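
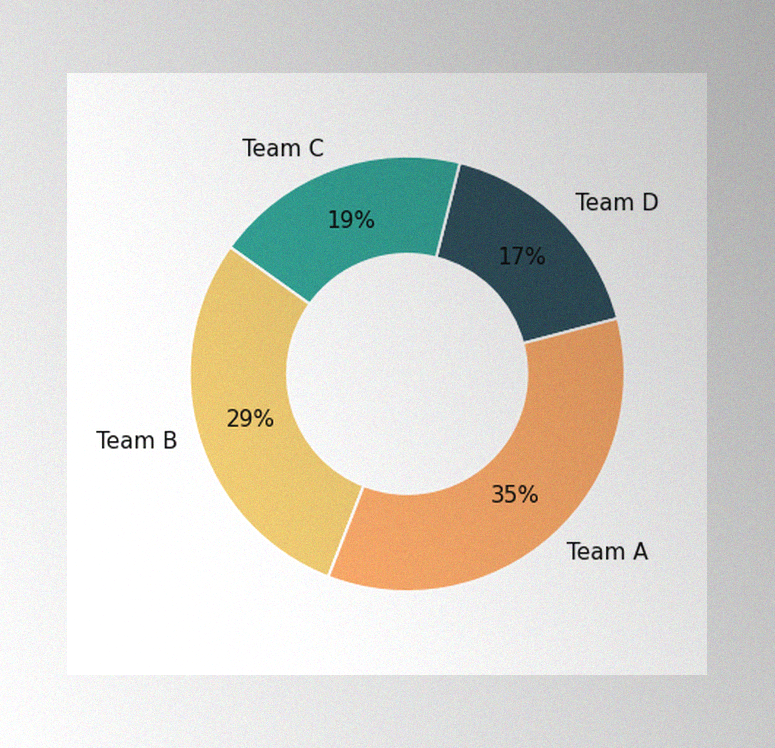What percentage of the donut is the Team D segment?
The image has some photo noise and uneven lighting. The Team D segment takes up 17% of the ring.

17%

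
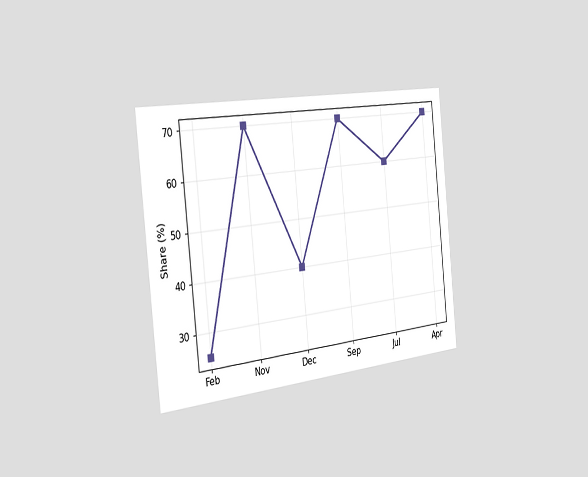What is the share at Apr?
The chart is tilted about 6° counter-clockwise and viewed slightly from the left. At Apr, the line is at 70%.

70%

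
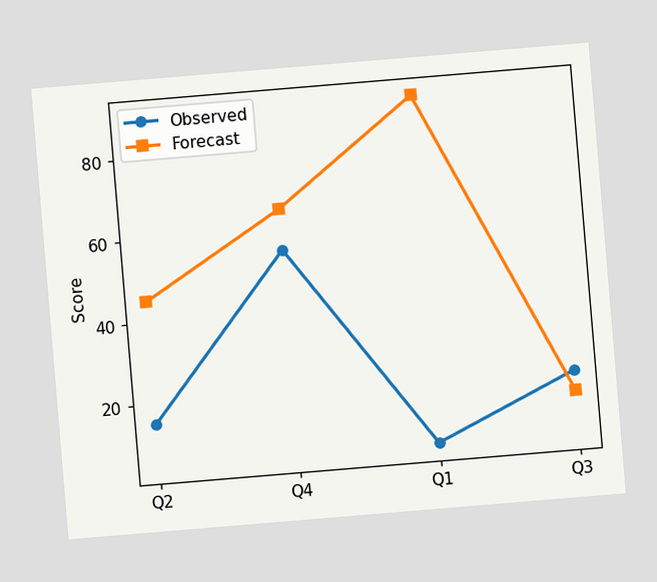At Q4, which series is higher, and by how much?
The chart is tilted about 5° counter-clockwise. At Q4, Forecast sits above the other line by 10.

Forecast, by 10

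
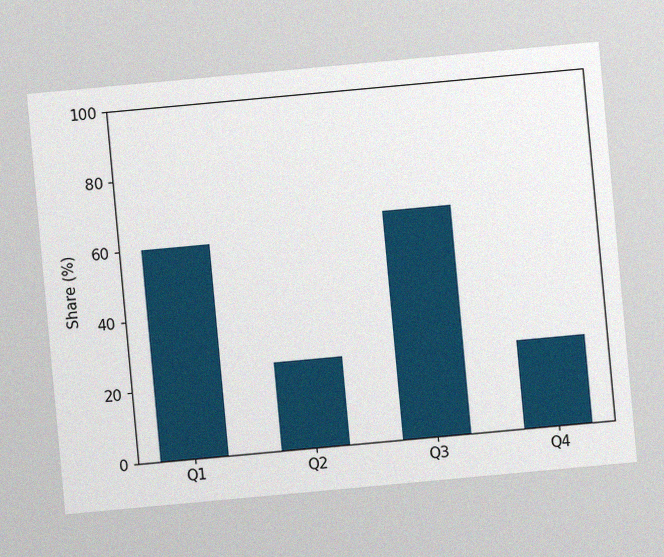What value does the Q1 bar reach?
60%

The chart is tilted about 5° counter-clockwise, with some photo noise. Reading along the chart's y-axis, the Q1 bar reaches 60%.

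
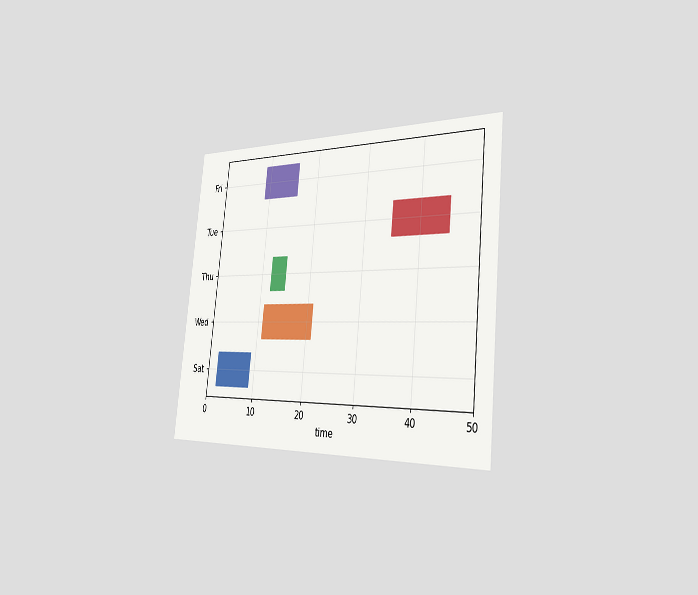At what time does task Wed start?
11

The chart is tilted about 6° clockwise and viewed slightly from the right. The Wed bar begins at t=11.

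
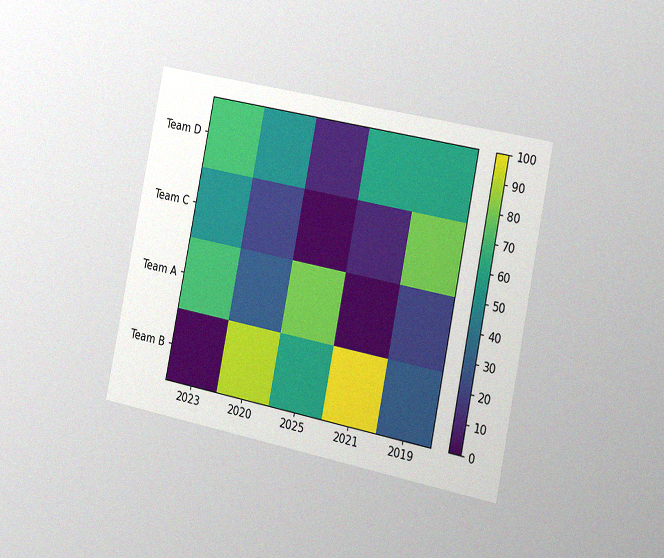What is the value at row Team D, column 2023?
The chart is tilted about 11° clockwise and viewed slightly from the right, with some photo noise. Matching cell (Team D, 2023) against the colorbar gives 70.

70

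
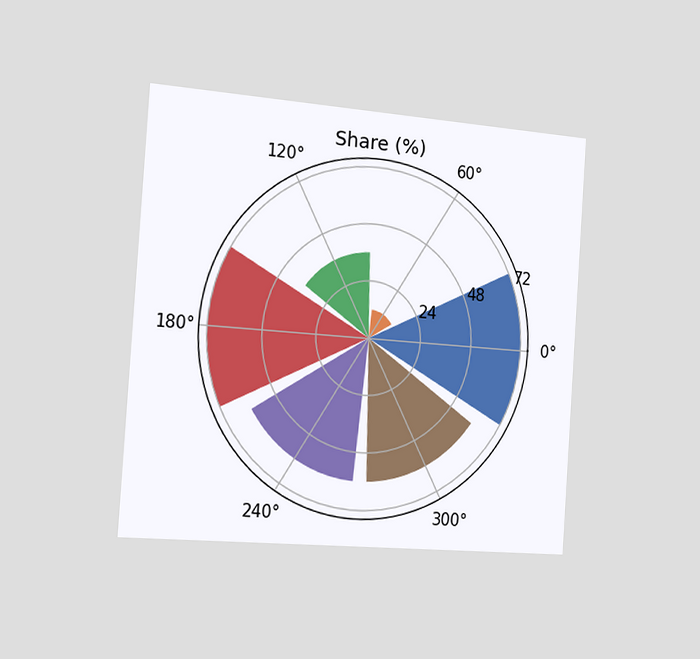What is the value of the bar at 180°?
72%

The chart is tilted about 4° clockwise and viewed slightly from the left. The bar at 180° reaches 72% on the radial axis.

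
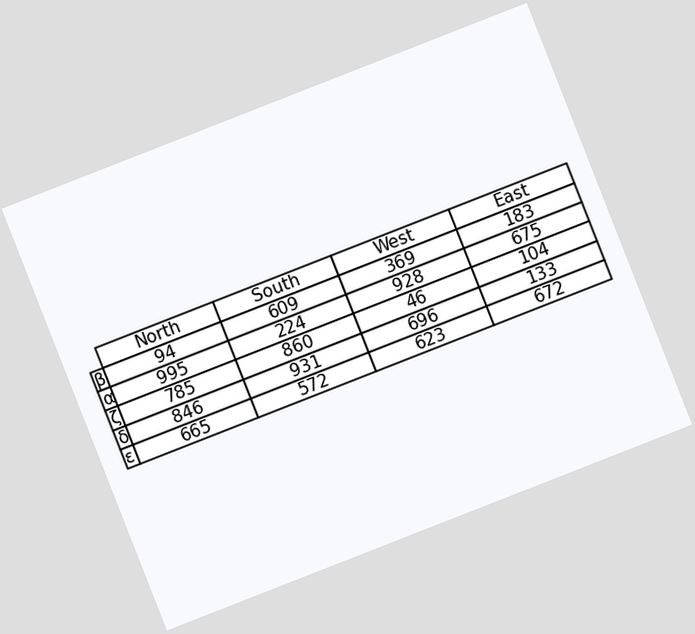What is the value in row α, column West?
928

The chart is tilted about 21° counter-clockwise. The (α, West) cell reads 928.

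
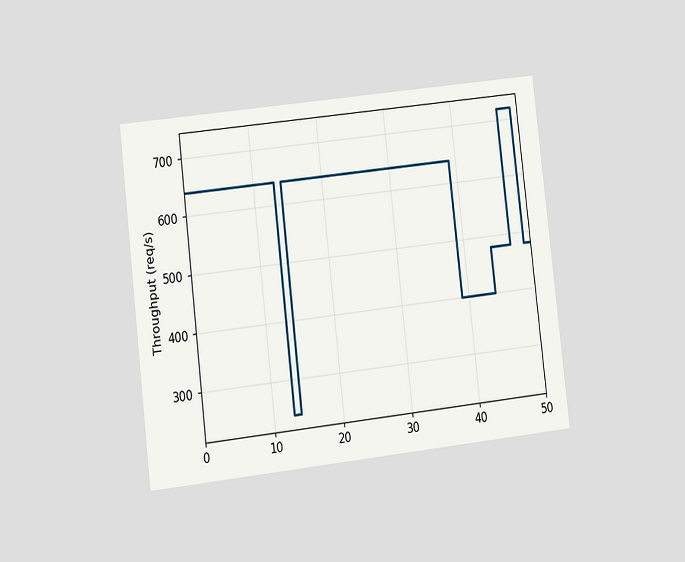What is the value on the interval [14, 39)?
The chart is tilted about 7° counter-clockwise and viewed at a slight angle. On [14, 39) the step sits at 640req/s.

640req/s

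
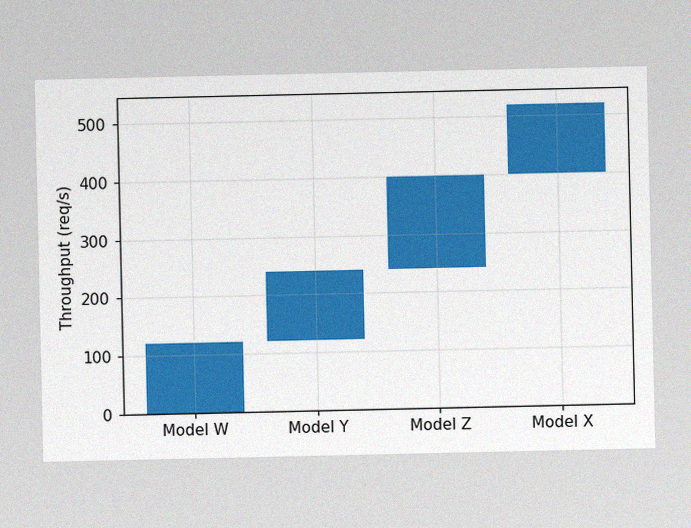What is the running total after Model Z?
400req/s

The image has some photo noise and uneven lighting. After Model Z the running total reaches 400req/s.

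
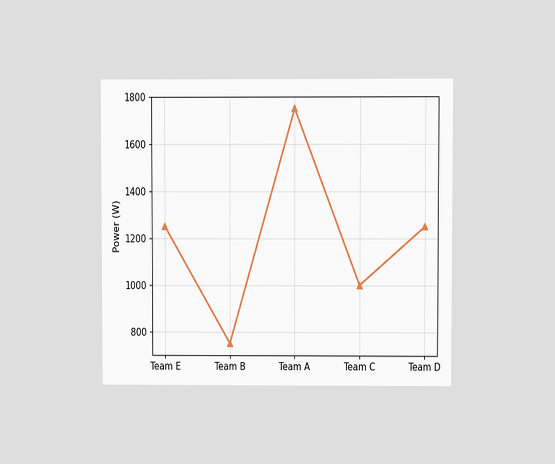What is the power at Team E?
The chart is viewed at a slight angle. At Team E, the line is at 1250W.

1250W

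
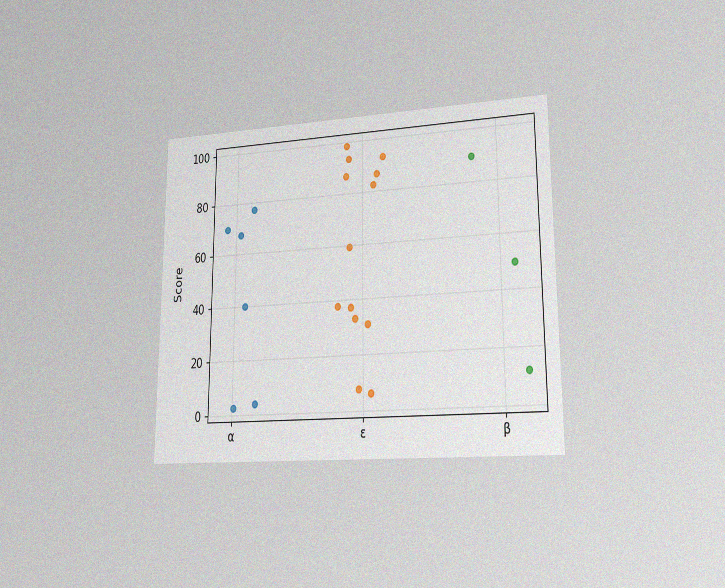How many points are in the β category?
3

The chart is viewed at a slight angle, with some photo noise. Counting the markers in the β column gives 3.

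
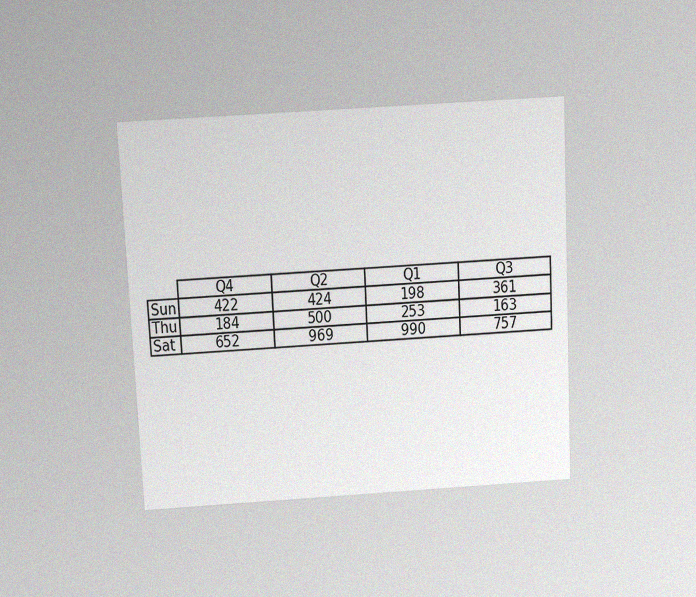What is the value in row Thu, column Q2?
500

The chart is tilted about 3° counter-clockwise and viewed slightly from above, with some photo noise. The (Thu, Q2) cell reads 500.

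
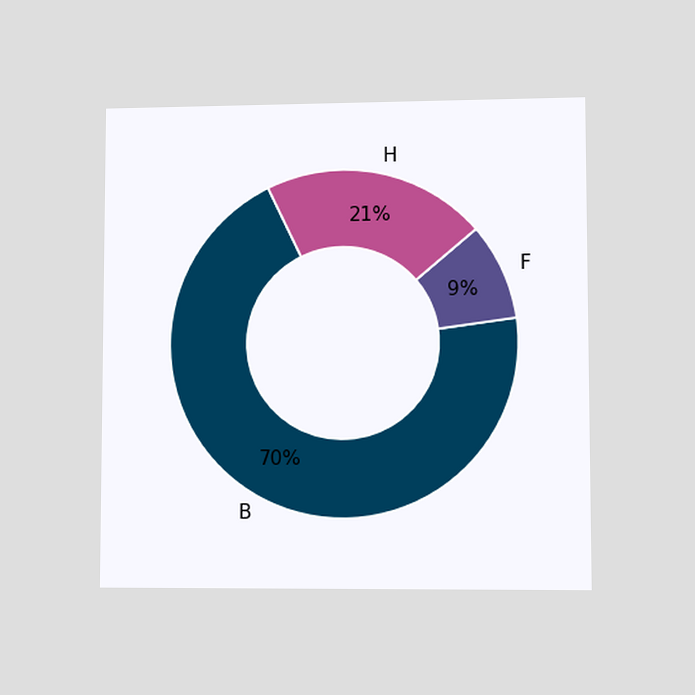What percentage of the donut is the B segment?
70%

The chart is viewed at a slight angle. The B segment takes up 70% of the ring.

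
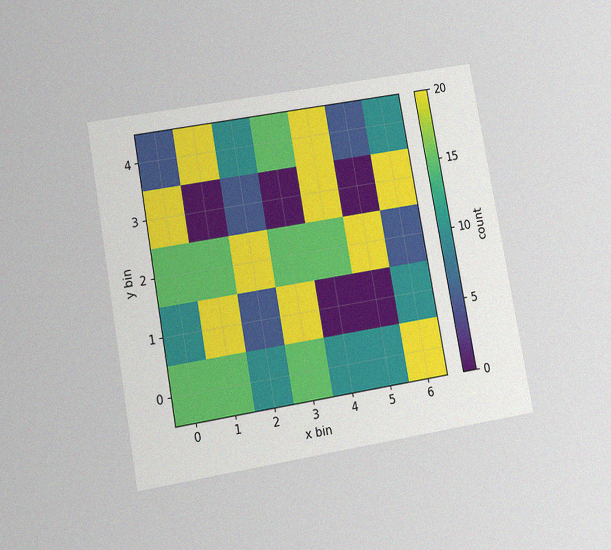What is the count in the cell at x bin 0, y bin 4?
The chart is tilted about 10° counter-clockwise and viewed slightly from below, with some photo noise. Matching the cell (0, 4) against the colorbar gives 5.

5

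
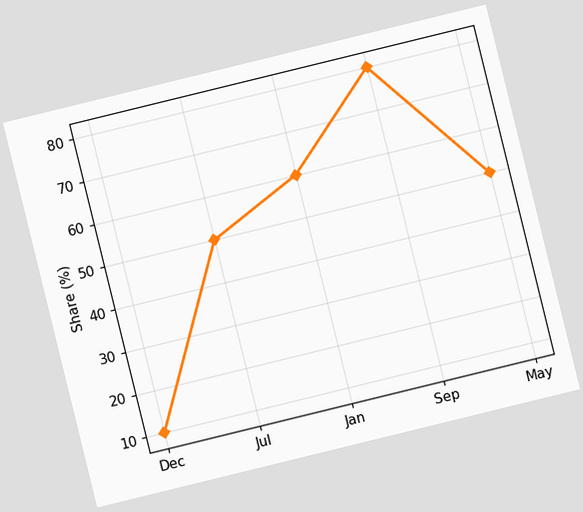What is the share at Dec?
The chart is tilted about 14° counter-clockwise. At Dec, the line is at 10%.

10%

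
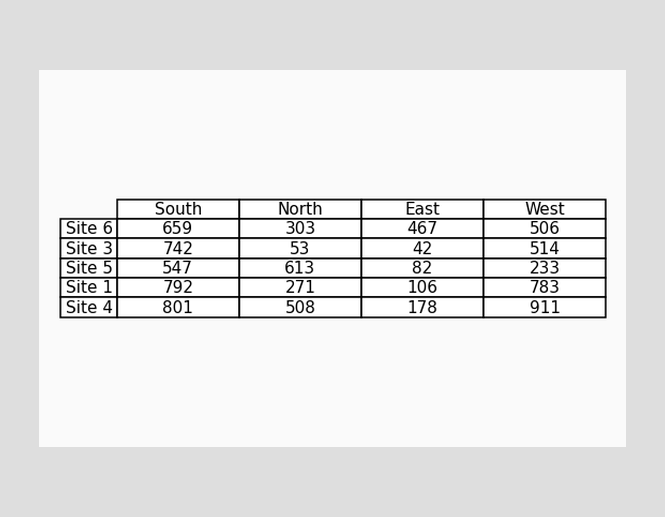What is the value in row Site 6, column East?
467

The (Site 6, East) cell reads 467.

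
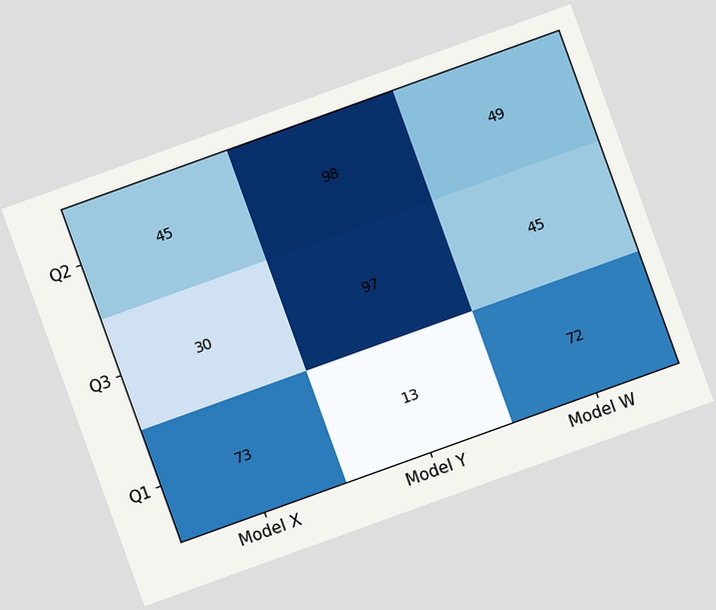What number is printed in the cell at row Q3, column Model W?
The chart is tilted about 20° counter-clockwise. The (Q3, Model W) cell reads 45.

45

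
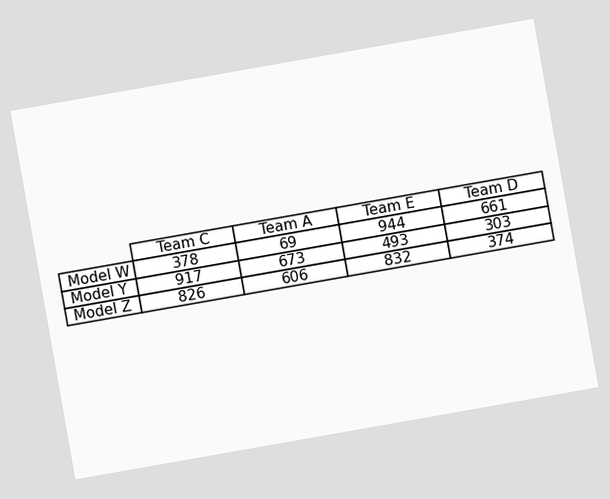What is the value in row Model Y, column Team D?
303

The chart is tilted about 10° counter-clockwise. The (Model Y, Team D) cell reads 303.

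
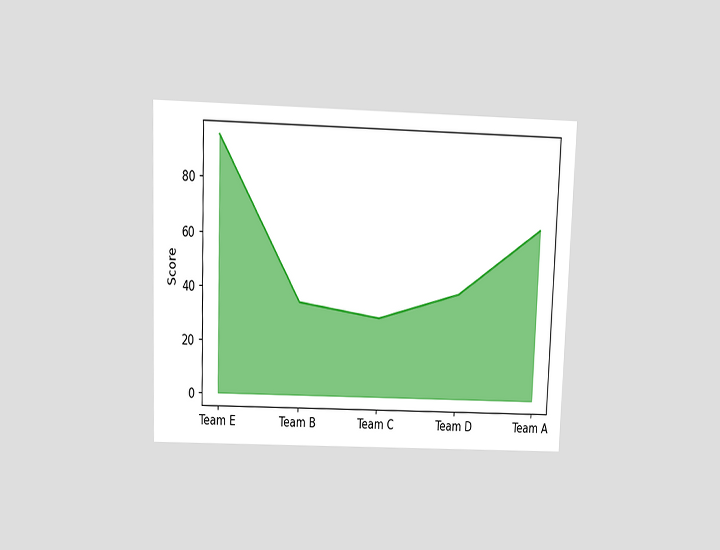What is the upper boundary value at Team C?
30

The chart is tilted about 2° clockwise and viewed slightly from above. At Team C the upper boundary is at 30.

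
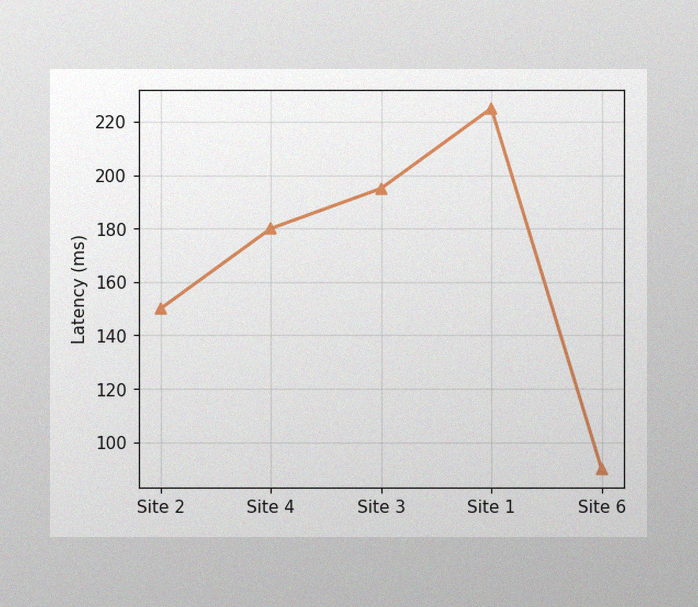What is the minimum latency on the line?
The image has some photo noise and uneven lighting. The lowest point is at Site 6, and reading across to the y-axis gives 90ms.

90ms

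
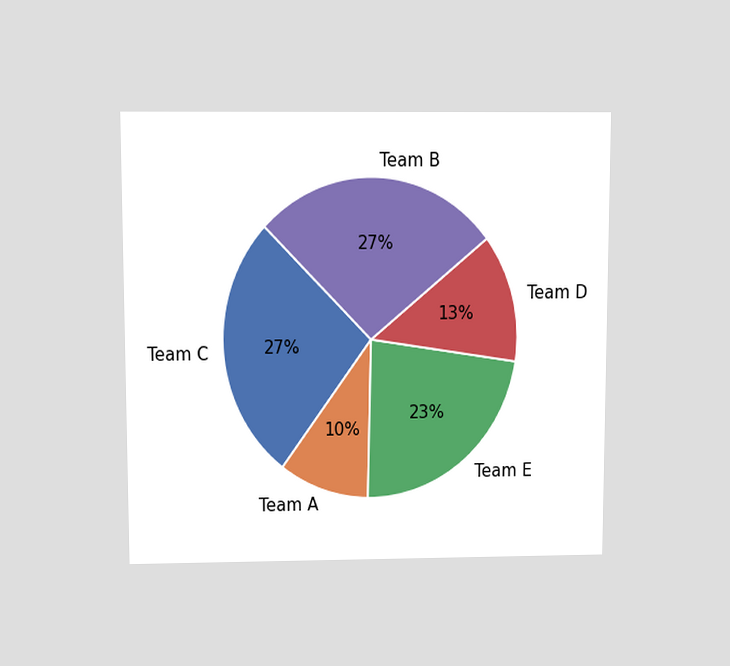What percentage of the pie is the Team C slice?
The chart is viewed slightly from above. The Team C slice takes up 27% of the pie.

27%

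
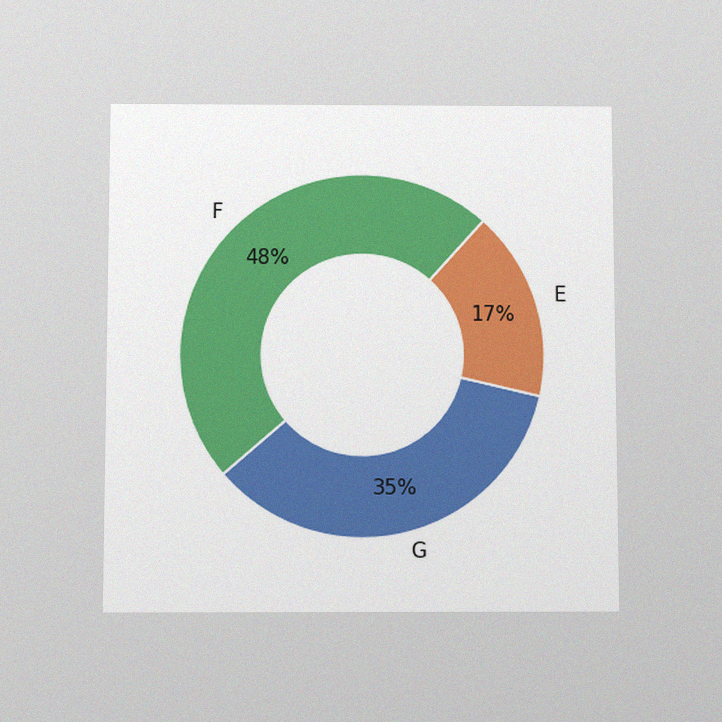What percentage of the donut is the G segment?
The chart is viewed slightly from below, with some photo noise. The G segment takes up 35% of the ring.

35%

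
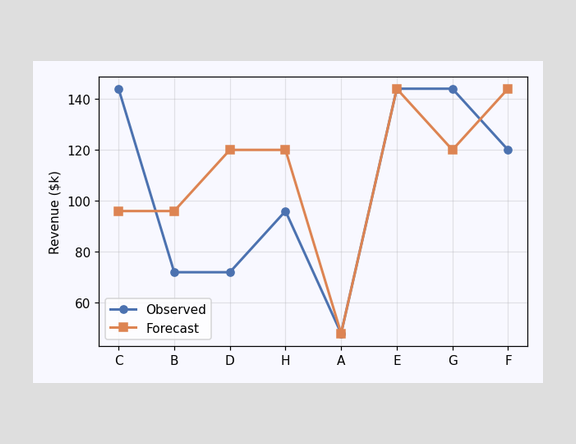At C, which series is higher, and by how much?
At C, Observed sits above the other line by $48k.

Observed, by $48k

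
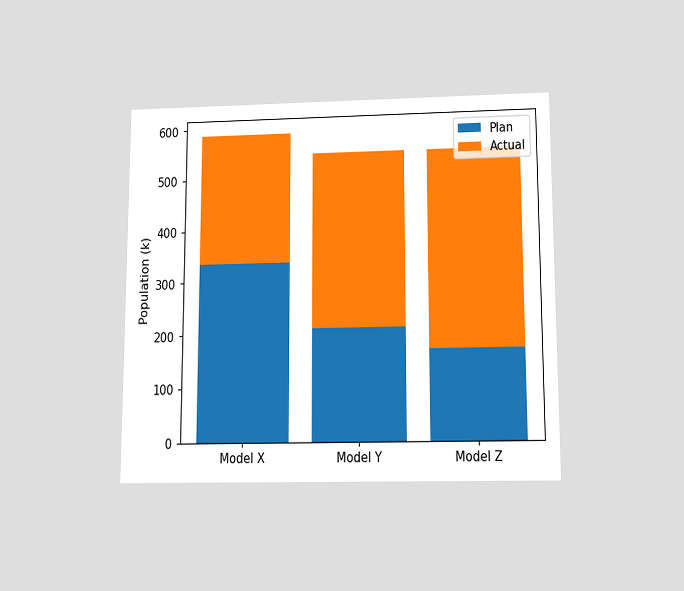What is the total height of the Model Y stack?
The chart is viewed slightly from below. The Model Y stack's top reaches 546k on the y-axis.

546k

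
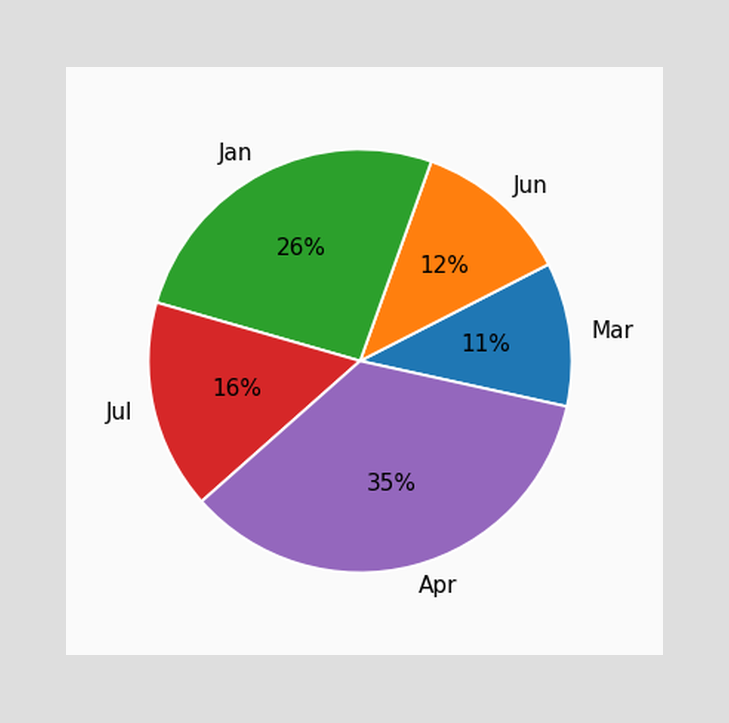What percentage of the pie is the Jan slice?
26%

The Jan slice takes up 26% of the pie.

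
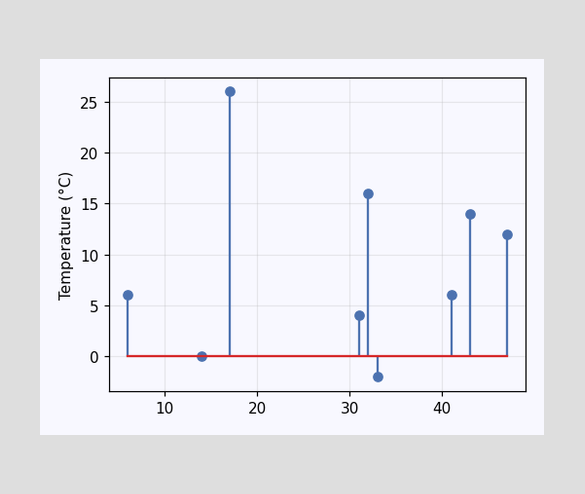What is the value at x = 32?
The stem at x=32 reaches 16°C.

16°C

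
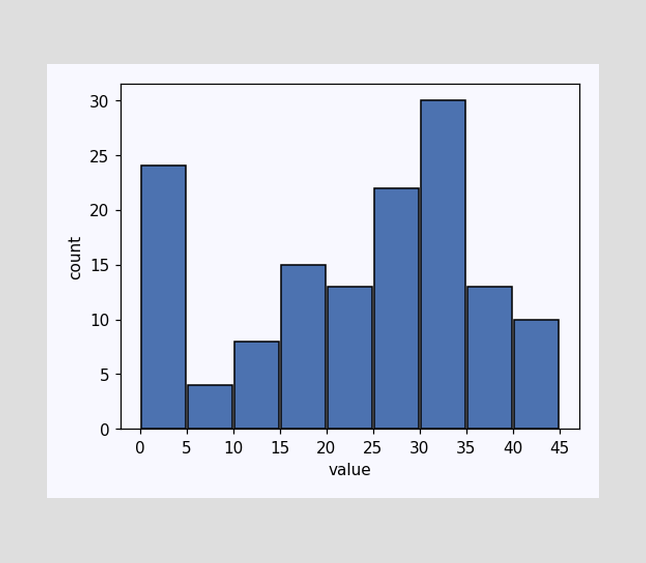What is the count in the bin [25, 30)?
22

The [25, 30) bin has height 22.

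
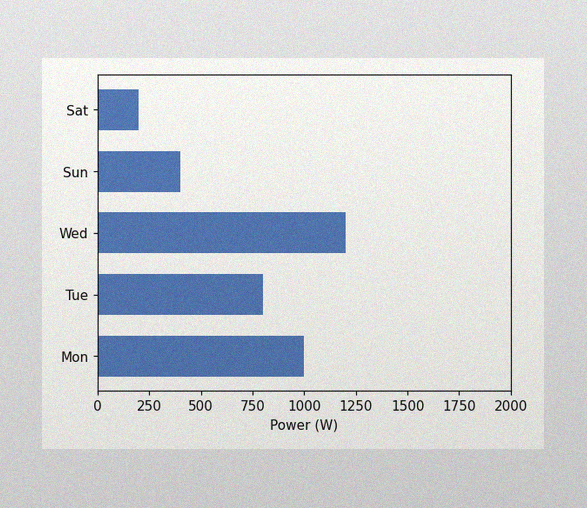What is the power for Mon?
1000W

The image has some photo noise and uneven lighting. Reading along the chart's x-axis, the Mon bar reaches 1000W.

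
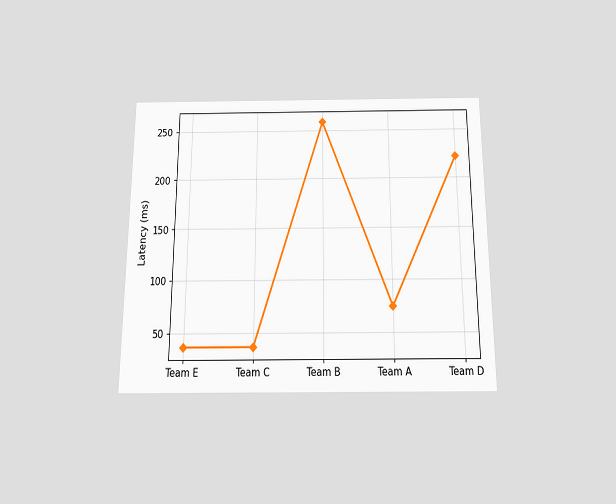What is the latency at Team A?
The chart is viewed slightly from below. At Team A, the line is at 74ms.

74ms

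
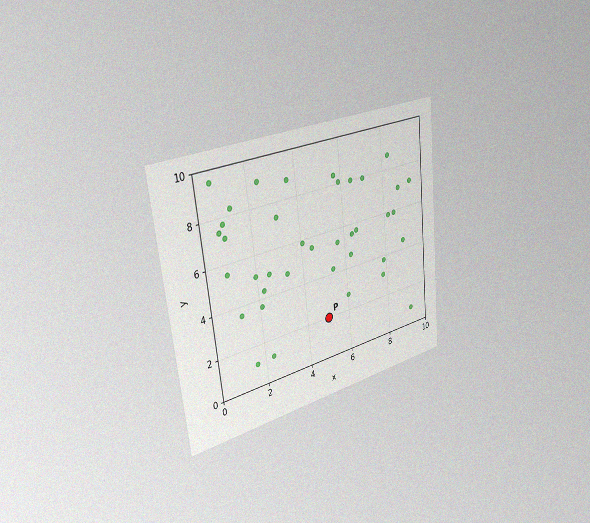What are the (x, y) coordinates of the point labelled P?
(5, 2)

The chart is tilted about 6° counter-clockwise and viewed slightly from the left, with some photo noise. Following the gridlines from P to each axis, P sits at (5, 2).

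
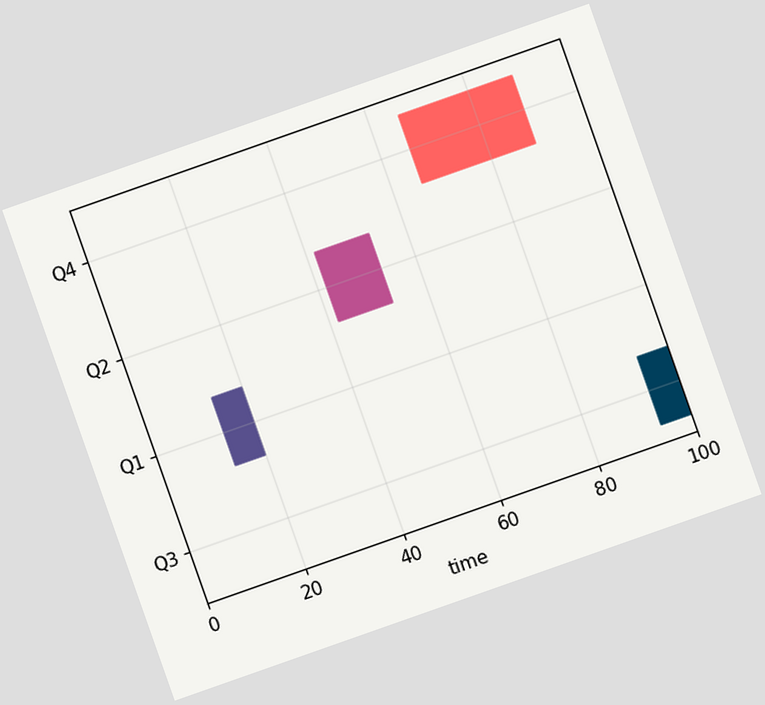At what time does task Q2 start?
The chart is tilted about 19° counter-clockwise. The Q2 bar begins at t=42.

42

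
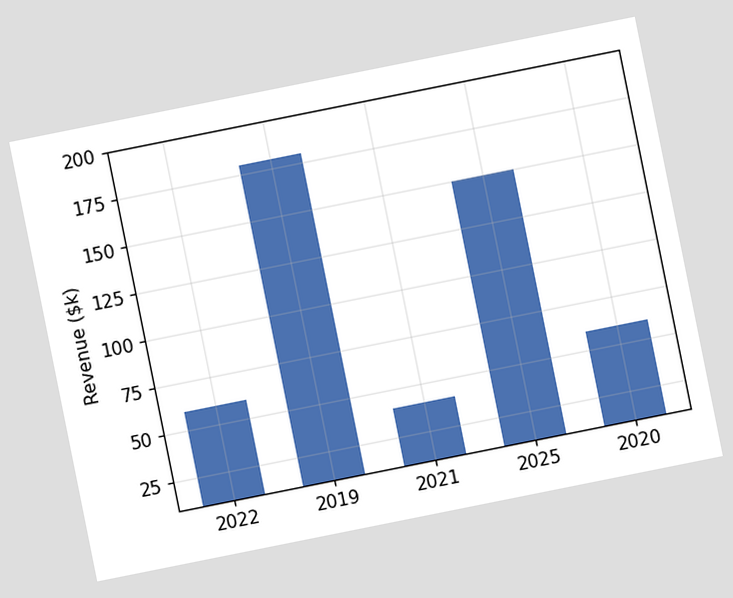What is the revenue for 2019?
The chart is tilted about 11° counter-clockwise. Reading along the chart's y-axis, the 2019 bar reaches $180k.

$180k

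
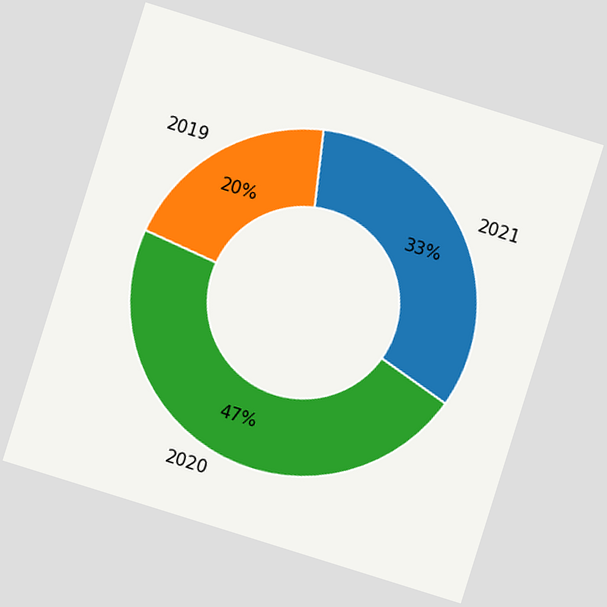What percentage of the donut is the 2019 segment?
20%

The chart is tilted about 17° clockwise. The 2019 segment takes up 20% of the ring.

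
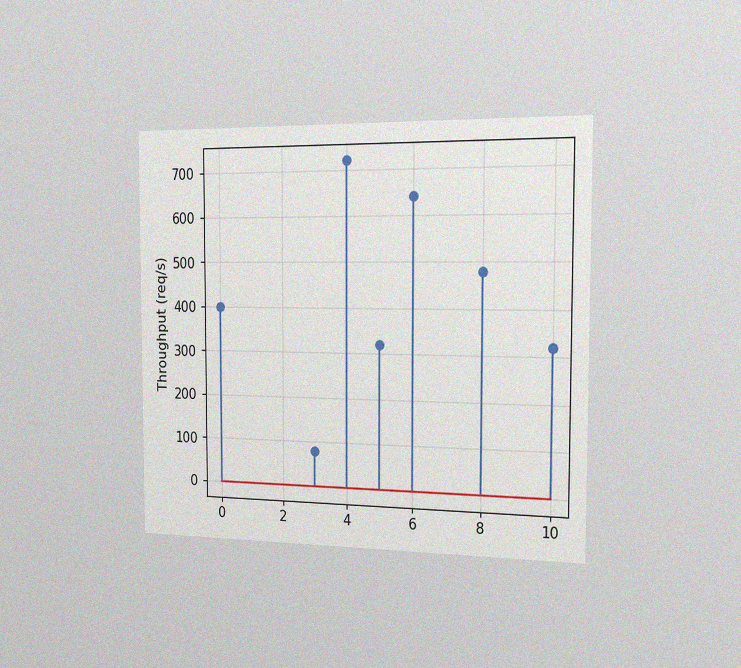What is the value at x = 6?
640req/s

The chart is viewed slightly from the right, with some photo noise. The stem at x=6 reaches 640req/s.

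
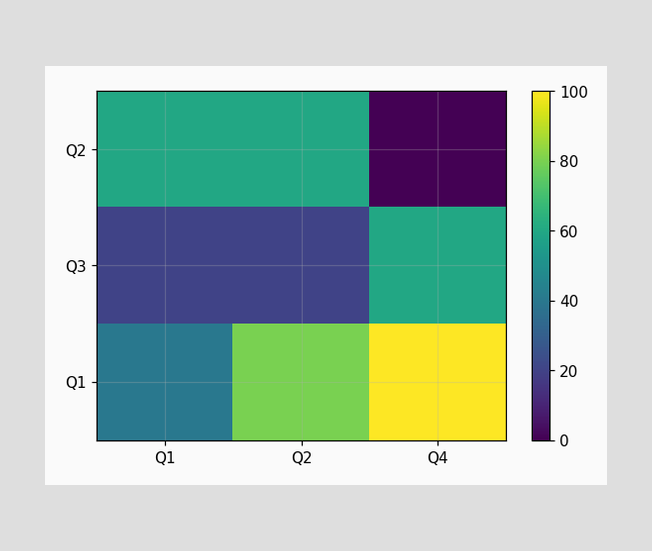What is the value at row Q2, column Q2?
60

Matching cell (Q2, Q2) against the colorbar gives 60.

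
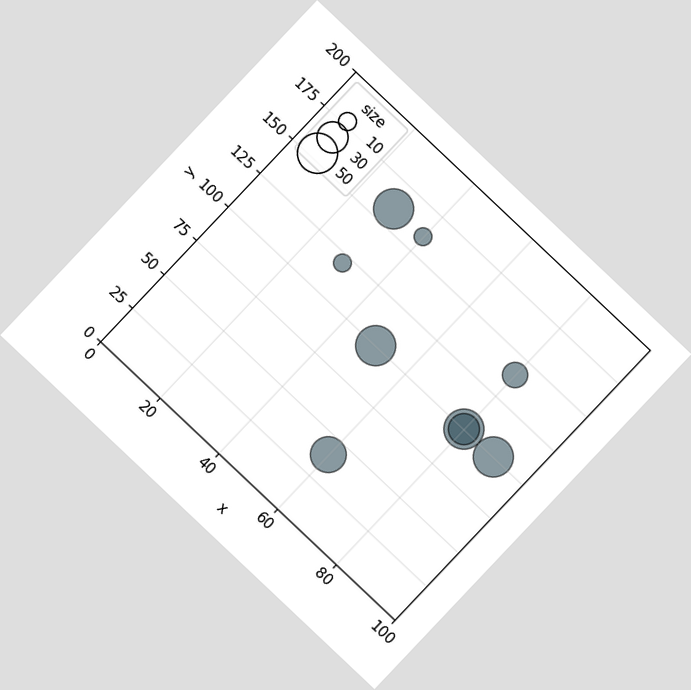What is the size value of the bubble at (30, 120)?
The chart is tilted about 43° clockwise. Matching the bubble at (30, 120) against the size legend gives 10.

10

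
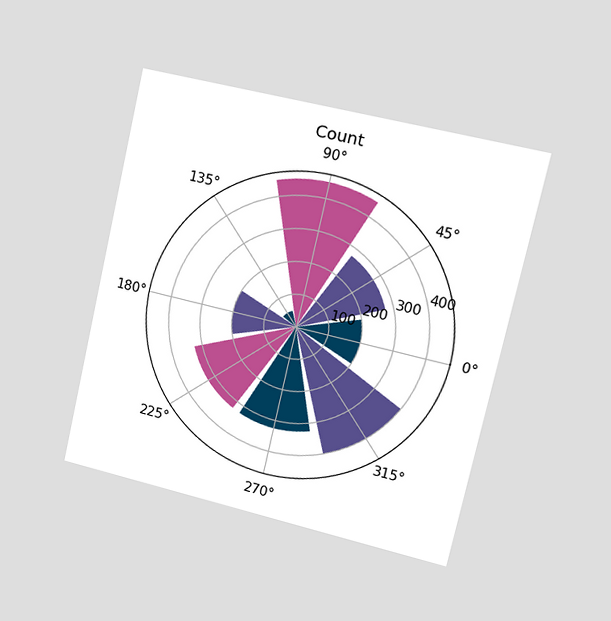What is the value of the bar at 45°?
275

The chart is tilted about 13° clockwise and viewed slightly from the right. The bar at 45° reaches 275 on the radial axis.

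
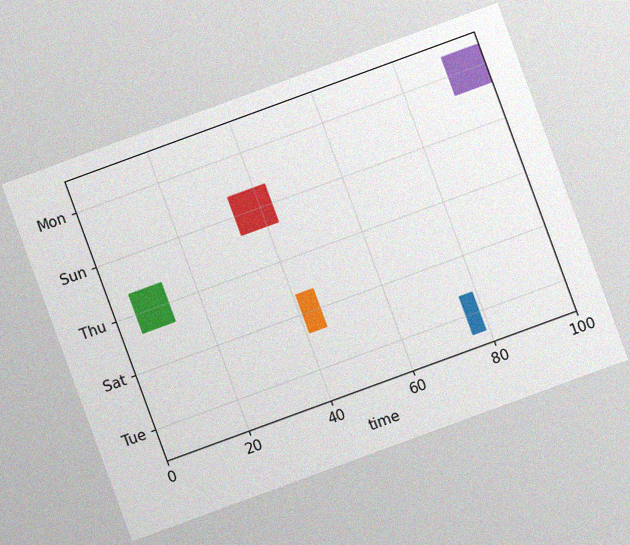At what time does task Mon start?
The chart is tilted about 20° counter-clockwise, with some photo noise. The Mon bar begins at t=91.

91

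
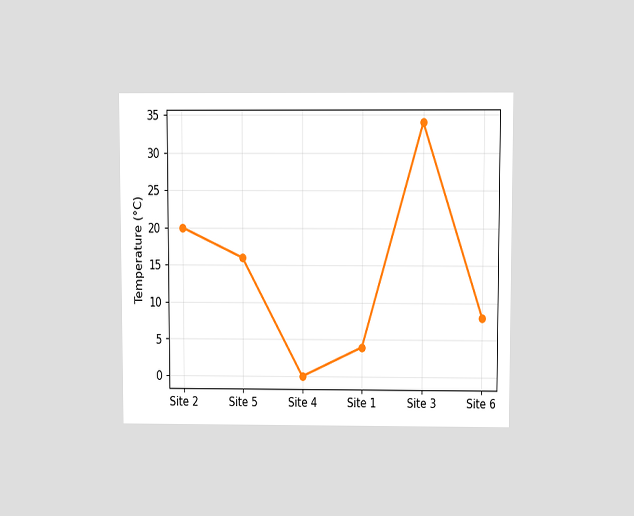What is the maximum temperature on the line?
34°C

The chart is viewed slightly from above. The highest point is at Site 3, and reading across to the y-axis gives 34°C.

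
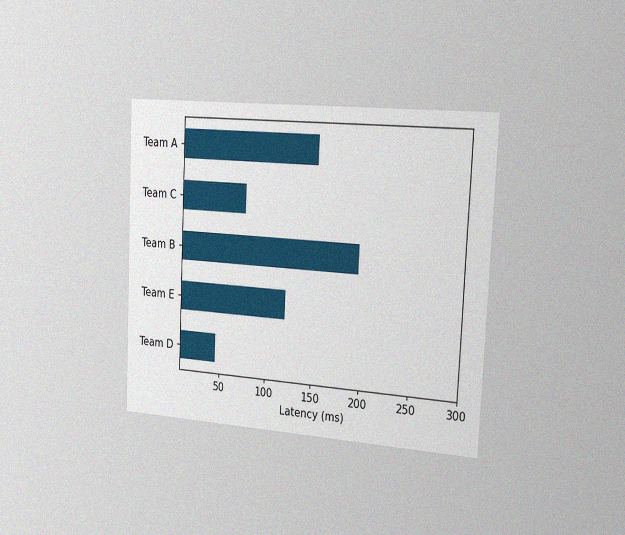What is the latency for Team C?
The chart is tilted about 3° clockwise and viewed slightly from the right, with some photo noise. Reading along the chart's x-axis, the Team C bar reaches 75ms.

75ms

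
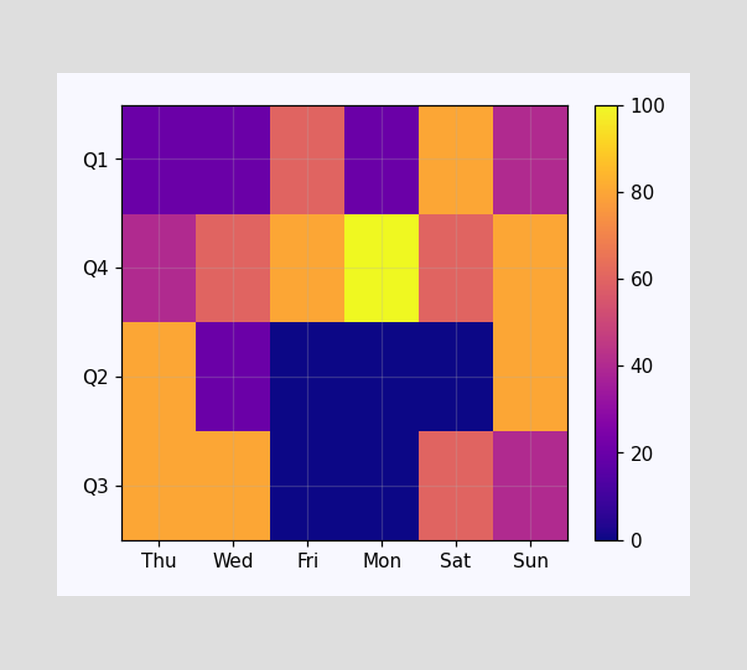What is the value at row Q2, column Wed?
20

Matching cell (Q2, Wed) against the colorbar gives 20.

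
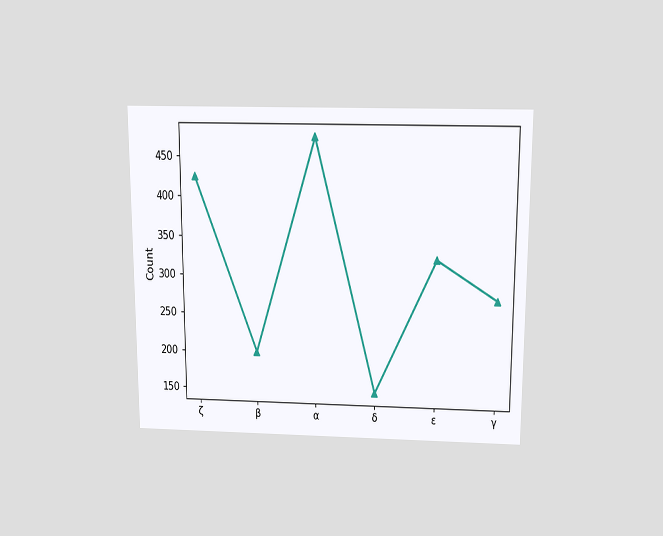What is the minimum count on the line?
The chart is viewed slightly from above. The lowest point is at δ, and reading across to the y-axis gives 150.

150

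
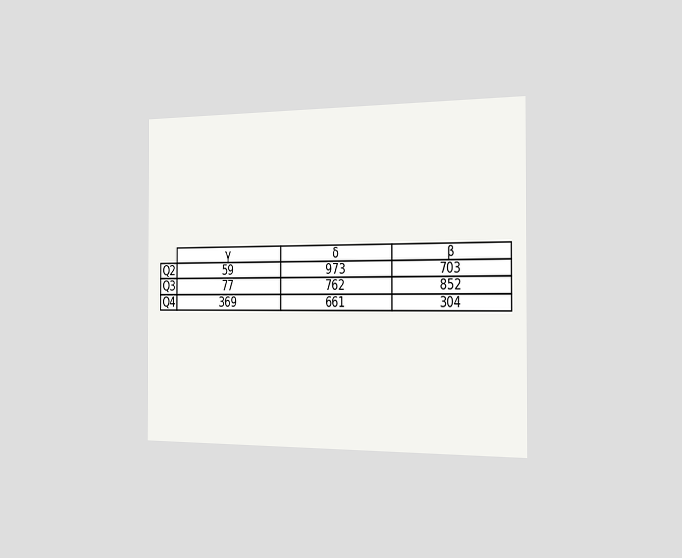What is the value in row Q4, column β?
The chart is viewed slightly from the right. The (Q4, β) cell reads 304.

304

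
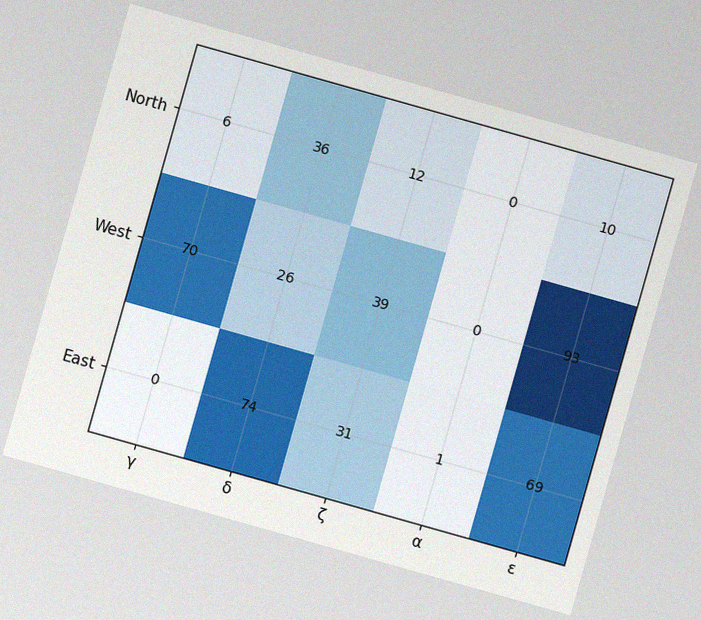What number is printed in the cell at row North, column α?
The chart is tilted about 16° clockwise, with some photo noise. The (North, α) cell reads 0.

0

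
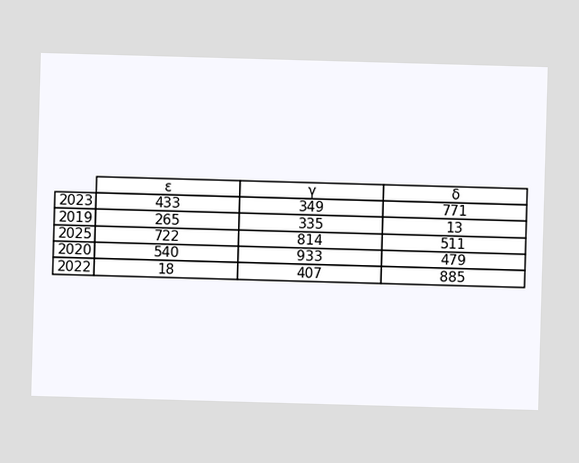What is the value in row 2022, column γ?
The (2022, γ) cell reads 407.

407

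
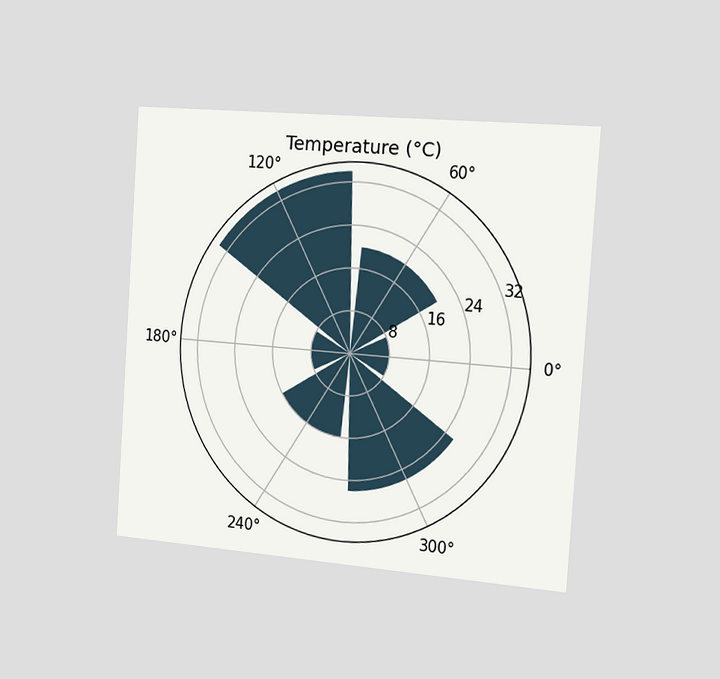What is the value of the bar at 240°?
16°C

The chart is tilted about 4° clockwise and viewed slightly from the right. The bar at 240° reaches 16°C on the radial axis.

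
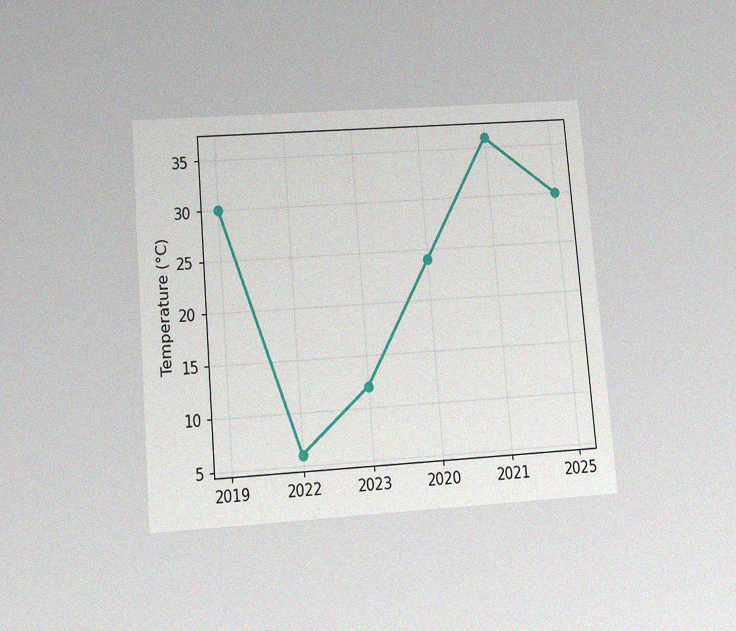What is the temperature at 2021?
The chart is tilted about 5° counter-clockwise and viewed slightly from below, with some photo noise. At 2021, the line is at 36°C.

36°C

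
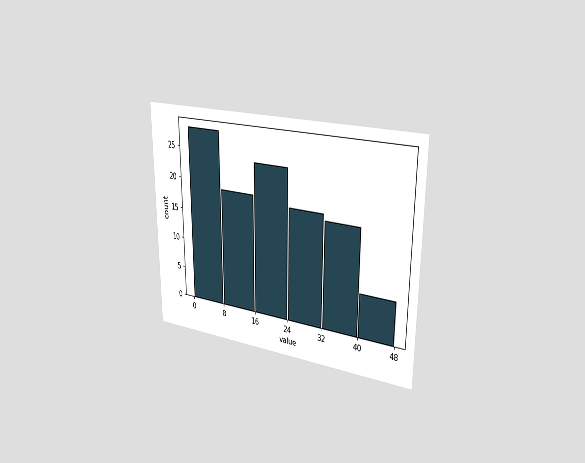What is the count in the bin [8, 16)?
The chart is viewed slightly from the right. The [8, 16) bin has height 19.

19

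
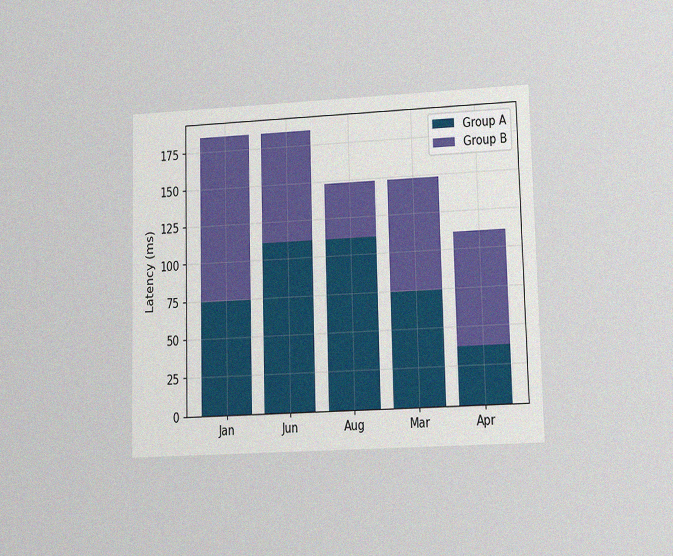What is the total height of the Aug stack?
148ms

The chart is viewed at a slight angle, with some photo noise. The Aug stack's top reaches 148ms on the y-axis.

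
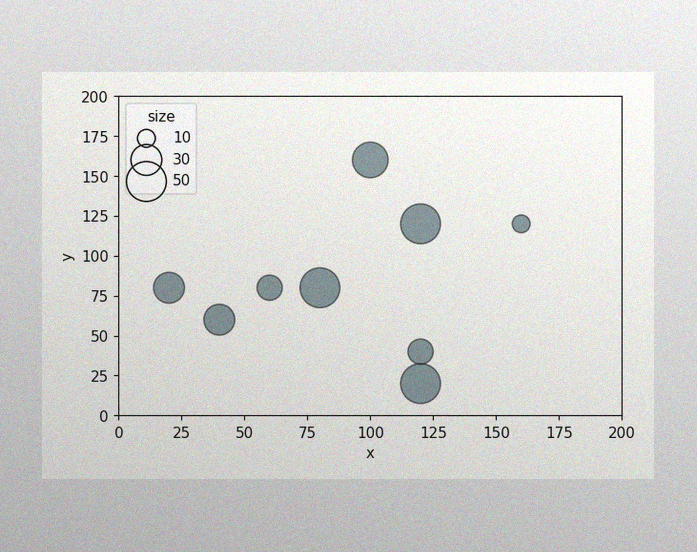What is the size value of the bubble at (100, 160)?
The image has some photo noise and uneven lighting. Matching the bubble at (100, 160) against the size legend gives 40.

40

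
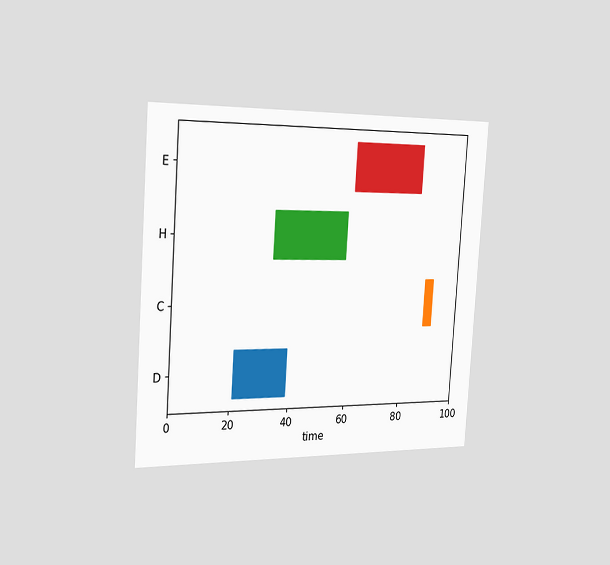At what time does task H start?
The chart is tilted about 4° clockwise and viewed slightly from the left. The H bar begins at t=33.

33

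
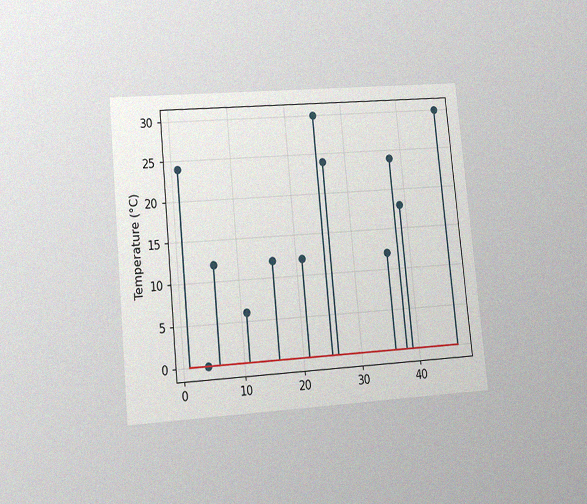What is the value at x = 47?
The chart is tilted about 5° counter-clockwise and viewed at a slight angle, with some photo noise. The stem at x=47 reaches 30°C.

30°C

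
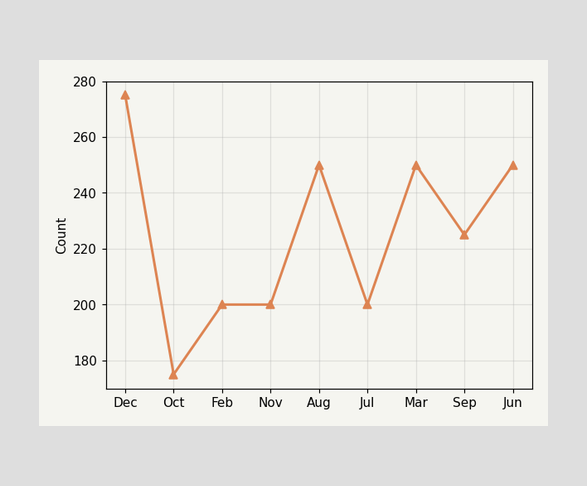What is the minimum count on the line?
The lowest point is at Oct, and reading across to the y-axis gives 175.

175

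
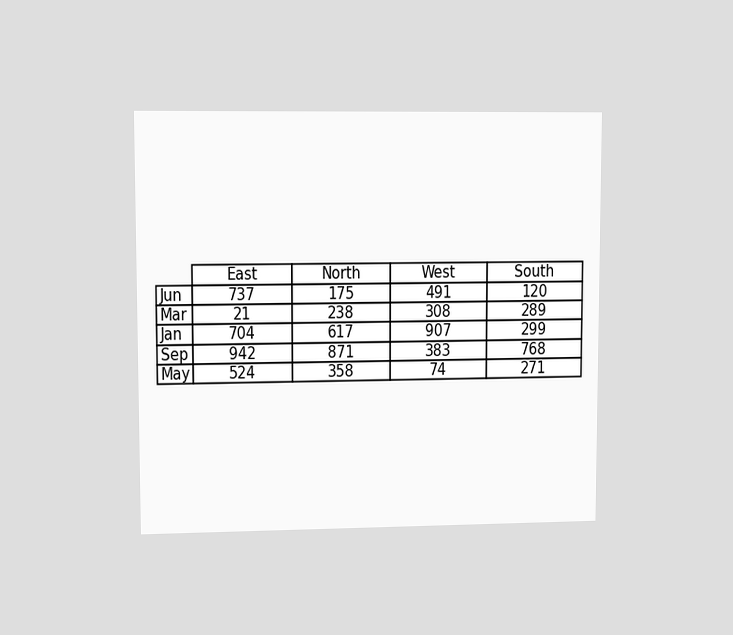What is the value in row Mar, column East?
21

The chart is viewed at a slight angle. The (Mar, East) cell reads 21.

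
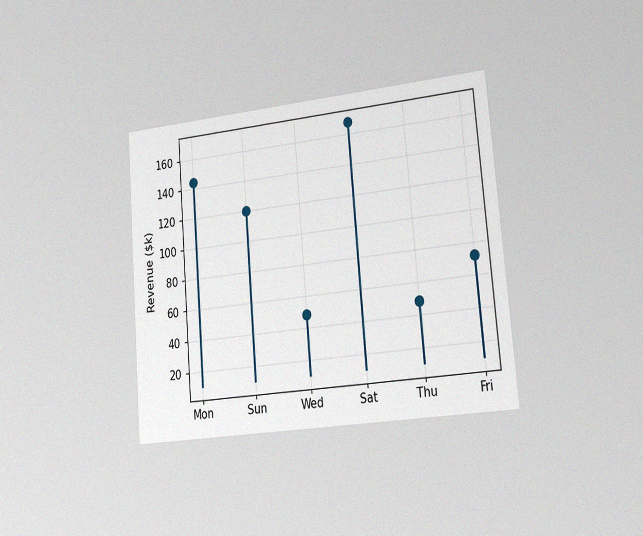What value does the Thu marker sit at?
$48k

The chart is tilted about 5° counter-clockwise and viewed slightly from the right, with some photo noise. The Thu marker sits at $48k.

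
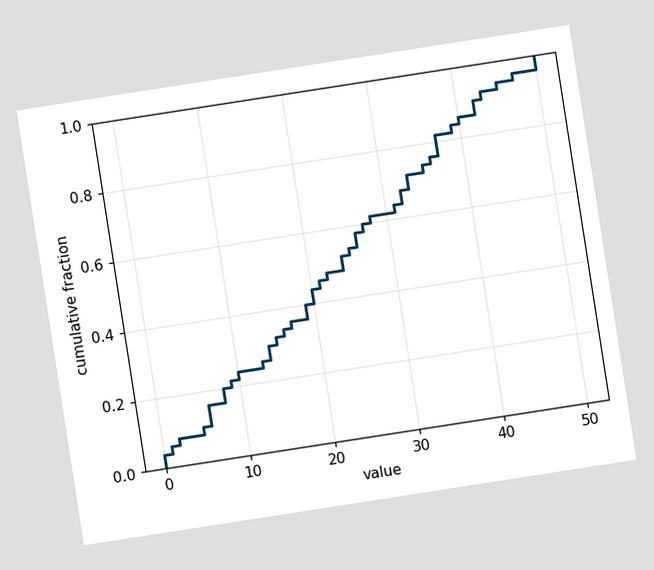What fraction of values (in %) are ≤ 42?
90%

The chart is tilted about 9° counter-clockwise. At x=42 the ECDF step is at 90%.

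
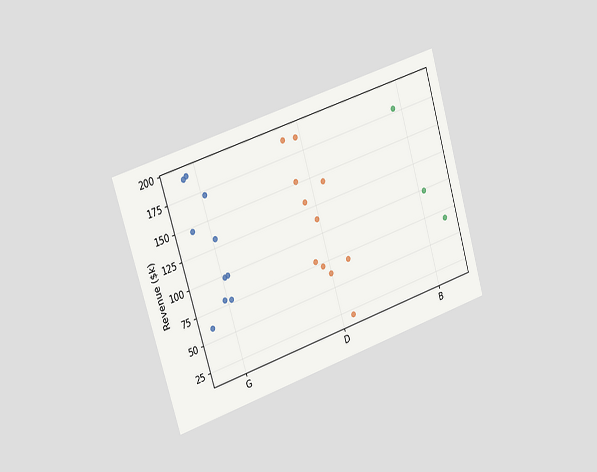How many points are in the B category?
3

The chart is tilted about 17° counter-clockwise and viewed slightly from the left. Counting the markers in the B column gives 3.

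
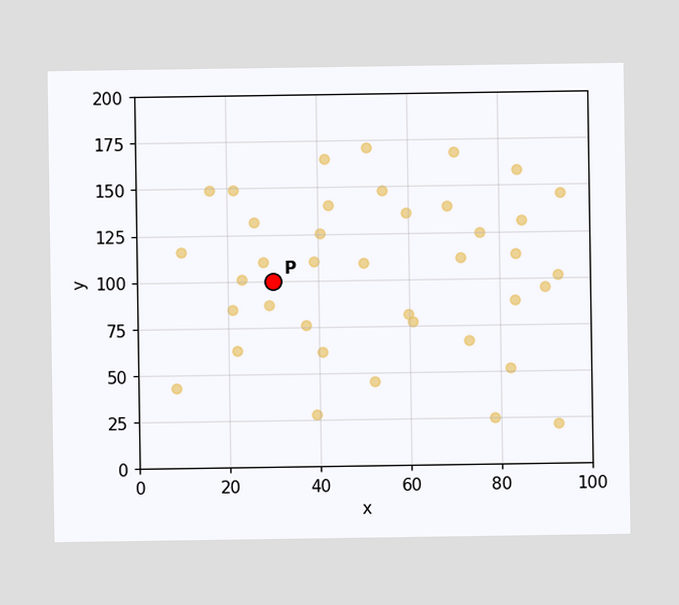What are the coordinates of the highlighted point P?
(30, 100)

Following the gridlines from P to each axis, P sits at (30, 100).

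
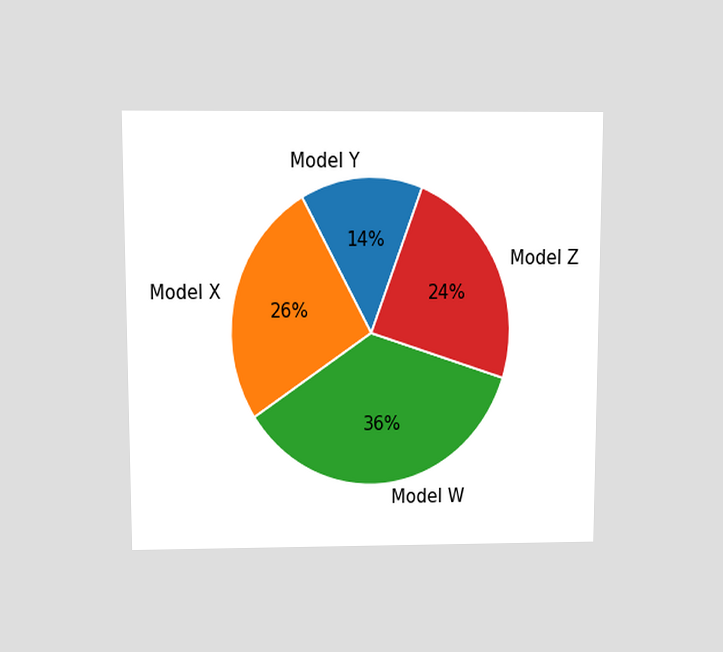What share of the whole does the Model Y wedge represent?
14%

The chart is viewed slightly from above. The Model Y slice takes up 14% of the pie.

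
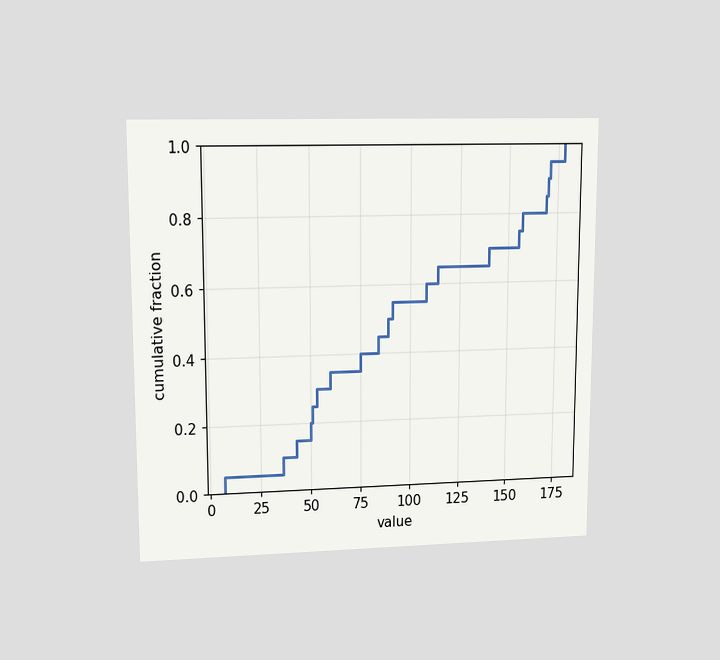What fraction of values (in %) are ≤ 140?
The chart is viewed at a slight angle. At x=140 the ECDF step is at 70%.

70%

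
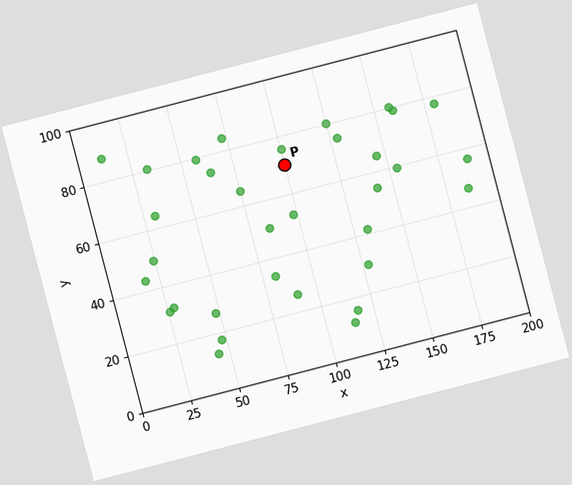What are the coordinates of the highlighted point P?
The chart is tilted about 15° counter-clockwise. Following the gridlines from P to each axis, P sits at (100, 70).

(100, 70)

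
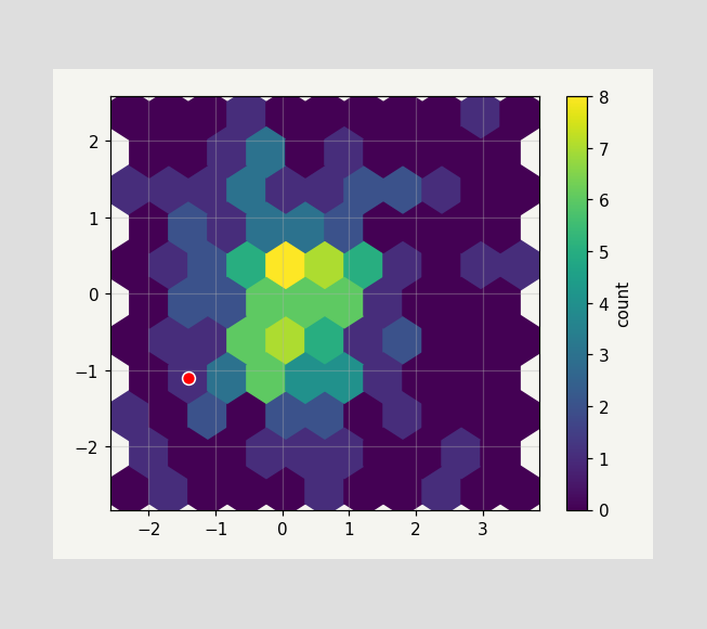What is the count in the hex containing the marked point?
1

The marked hex reads 1 on the colorbar.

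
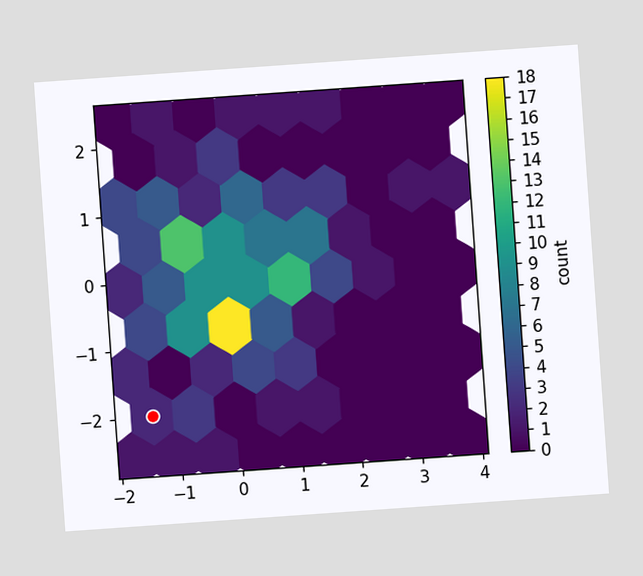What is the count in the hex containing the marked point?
2

The chart is tilted about 4° counter-clockwise. The marked hex reads 2 on the colorbar.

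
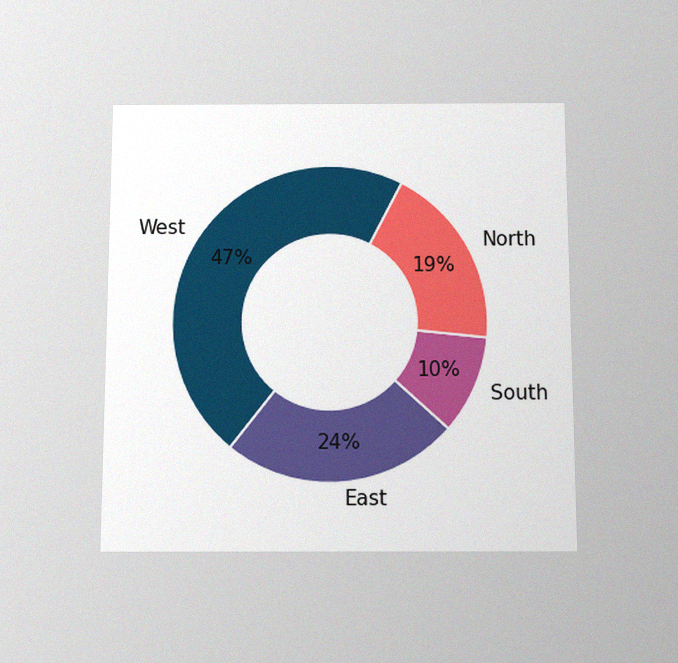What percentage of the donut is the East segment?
The chart is viewed slightly from below, with some photo noise. The East segment takes up 24% of the ring.

24%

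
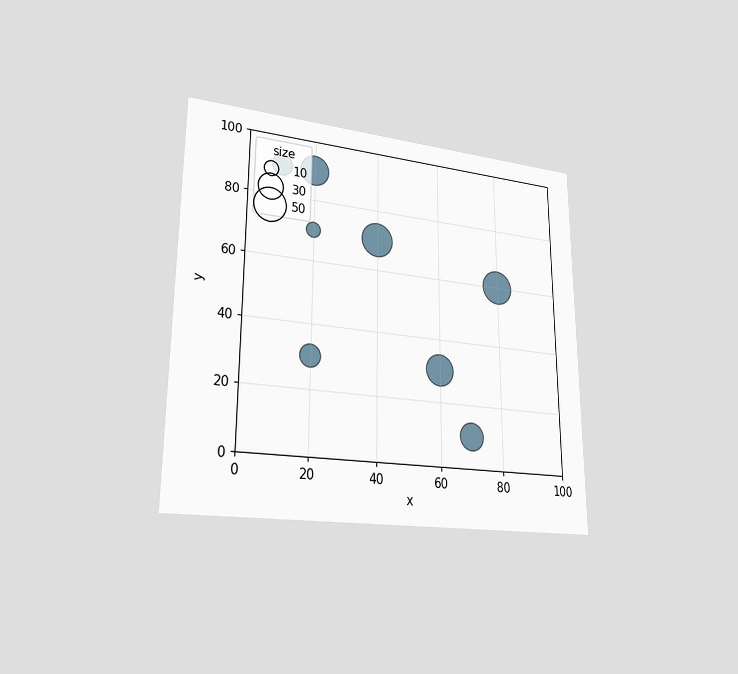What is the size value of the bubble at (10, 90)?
The chart is viewed slightly from the left. Matching the bubble at (10, 90) against the size legend gives 20.

20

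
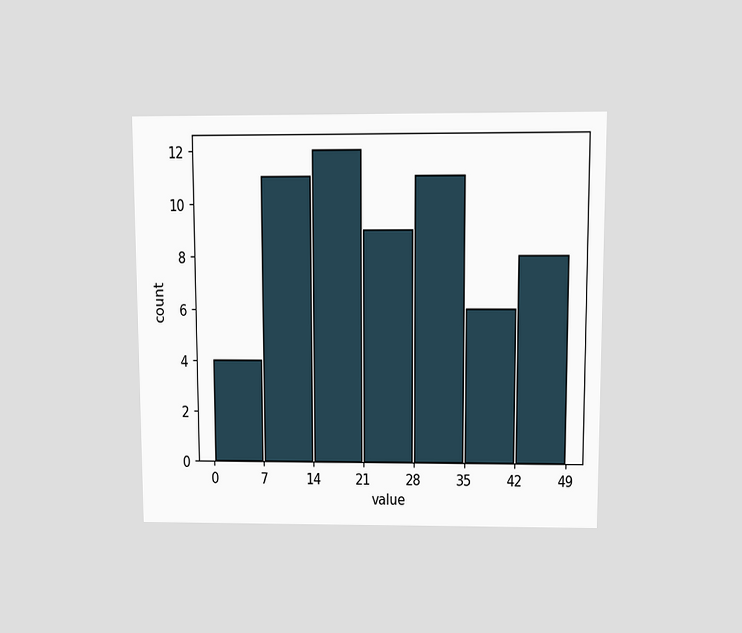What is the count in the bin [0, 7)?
4

The chart is viewed at a slight angle. The [0, 7) bin has height 4.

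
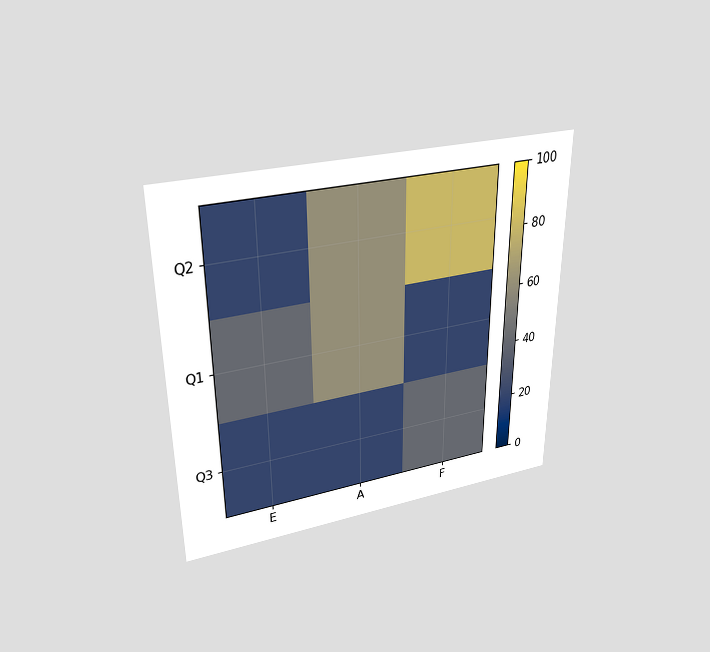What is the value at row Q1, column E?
40

The chart is viewed slightly from above. Matching cell (Q1, E) against the colorbar gives 40.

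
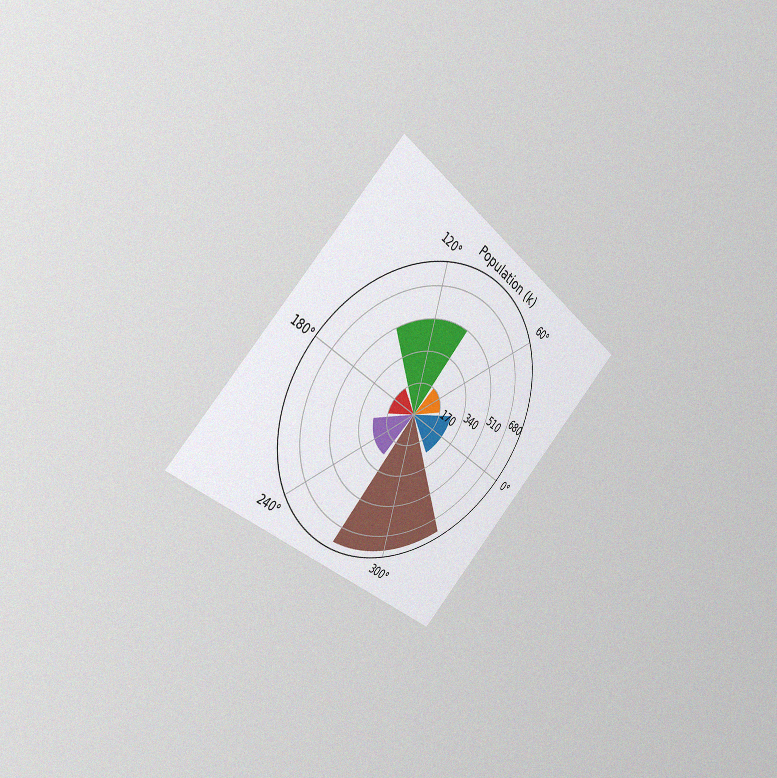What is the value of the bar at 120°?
The chart is tilted about 45° clockwise and viewed slightly from the left, with some photo noise. The bar at 120° reaches 510k on the radial axis.

510k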